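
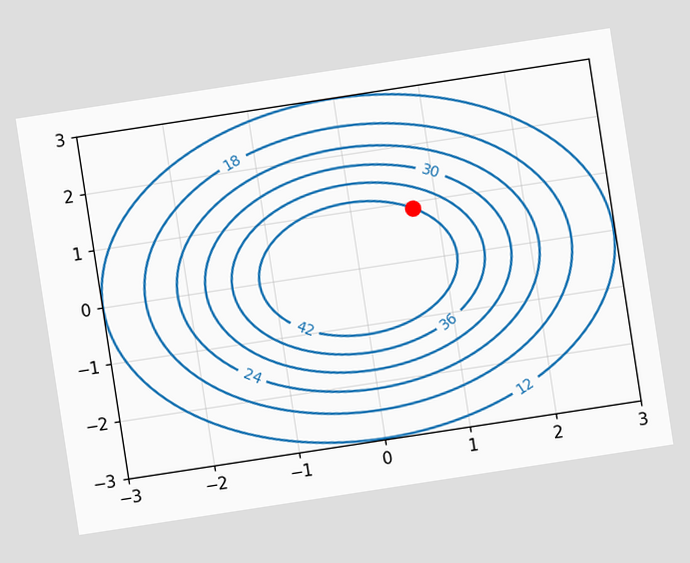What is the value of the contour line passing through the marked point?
The chart is tilted about 9° counter-clockwise. The marked point sits on the contour labelled 42.

42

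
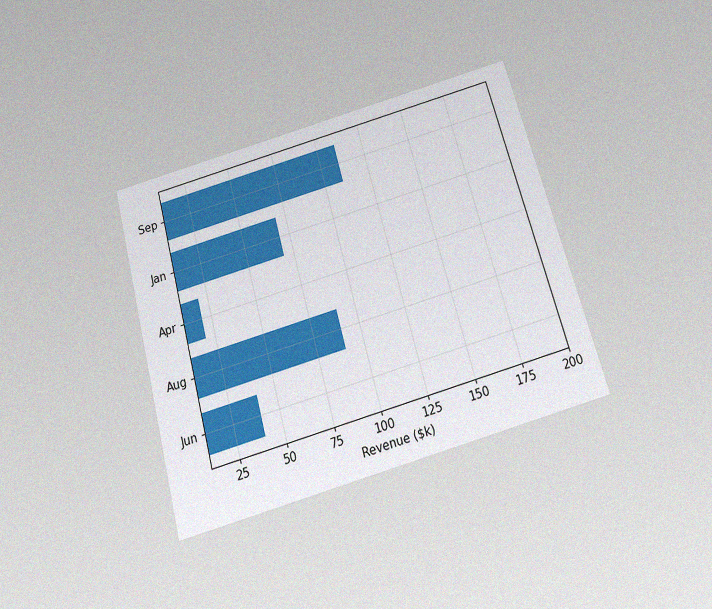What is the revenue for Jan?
The chart is tilted about 16° counter-clockwise and viewed slightly from below, with some photo noise. Reading along the chart's x-axis, the Jan bar reaches $70k.

$70k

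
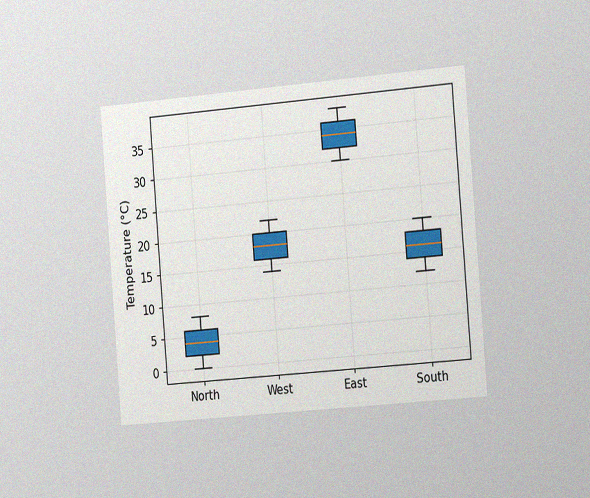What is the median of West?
18°C

The chart is tilted about 5° counter-clockwise and viewed slightly from the right, with some photo noise. The median line in the West box sits at 18°C.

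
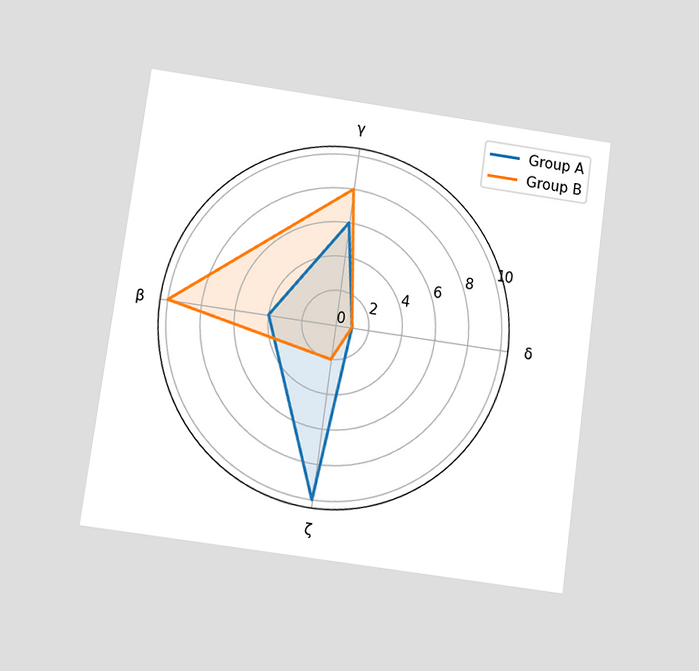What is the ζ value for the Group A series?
10

The chart is tilted about 8° clockwise and viewed slightly from below. On the ζ axis, Group A reaches 10.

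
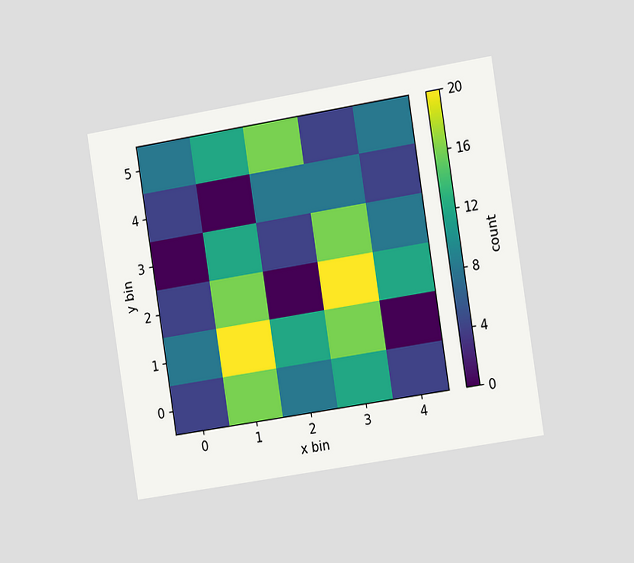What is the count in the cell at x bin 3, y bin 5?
The chart is tilted about 9° counter-clockwise and viewed slightly from the right. Matching the cell (3, 5) against the colorbar gives 4.

4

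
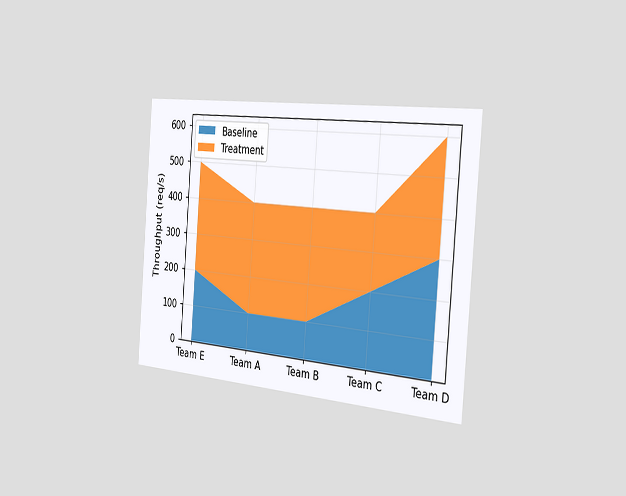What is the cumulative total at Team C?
The chart is tilted about 4° clockwise and viewed slightly from the right. The stacked total at Team C reaches 400req/s.

400req/s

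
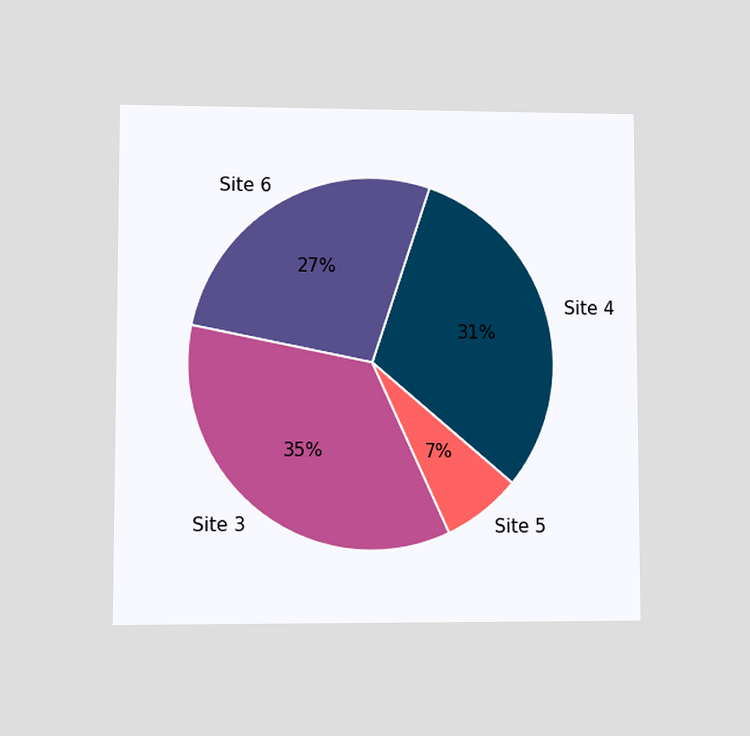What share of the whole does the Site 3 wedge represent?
The chart is viewed at a slight angle. The Site 3 slice takes up 35% of the pie.

35%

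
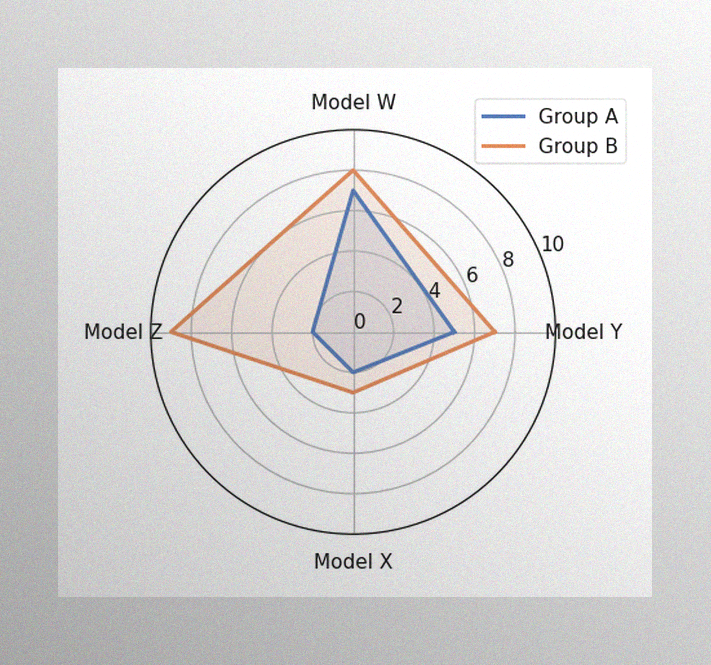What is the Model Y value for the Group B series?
7

The image has some photo noise and uneven lighting. On the Model Y axis, Group B reaches 7.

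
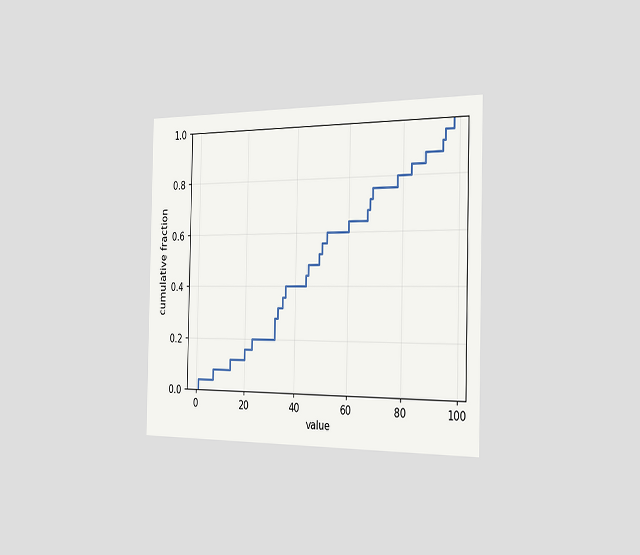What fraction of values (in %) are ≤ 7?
The chart is viewed slightly from the right. At x=7 the ECDF step is at 8%.

8%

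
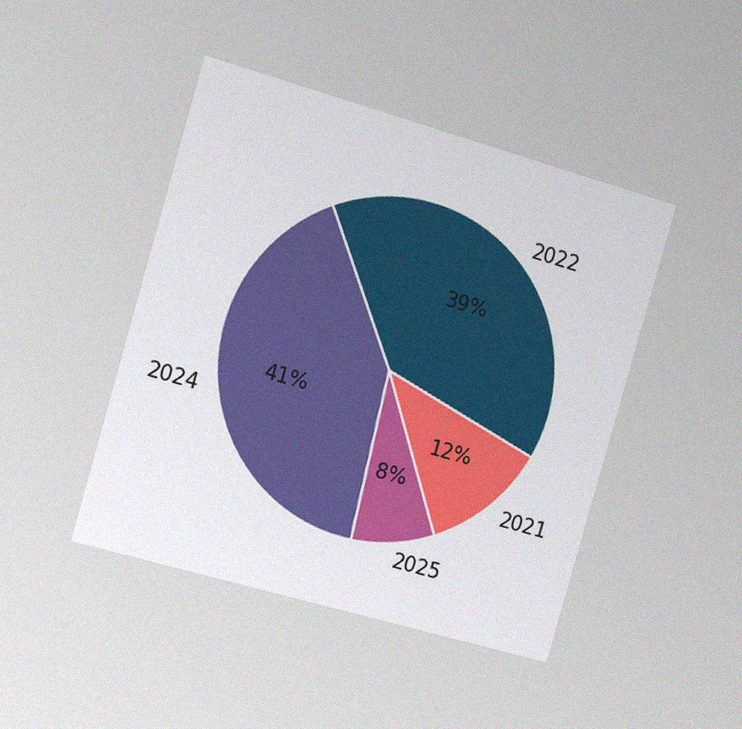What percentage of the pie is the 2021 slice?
12%

The chart is tilted about 16° clockwise and viewed slightly from the left, with some photo noise. The 2021 slice takes up 12% of the pie.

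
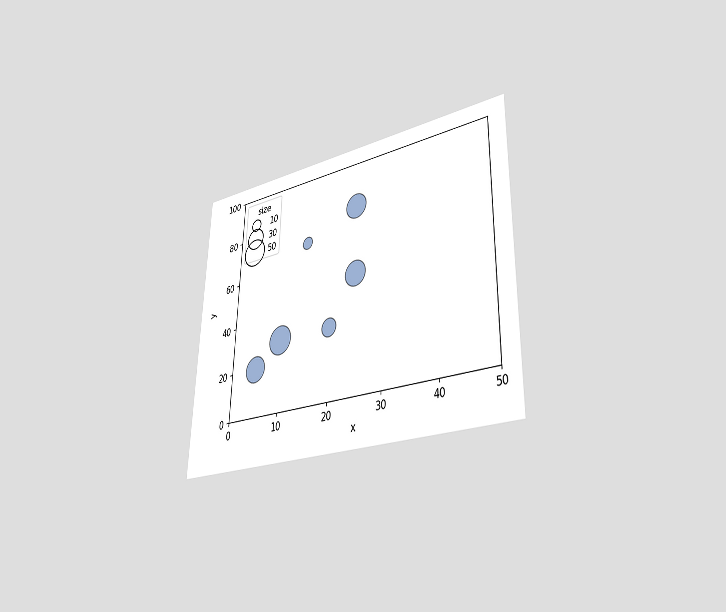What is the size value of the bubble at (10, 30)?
The chart is viewed at a slight angle. Matching the bubble at (10, 30) against the size legend gives 50.

50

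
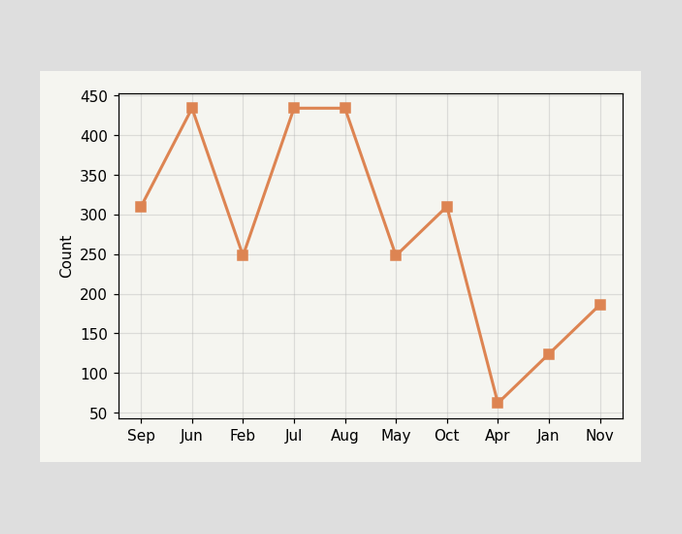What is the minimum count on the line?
62

The lowest point is at Apr, and reading across to the y-axis gives 62.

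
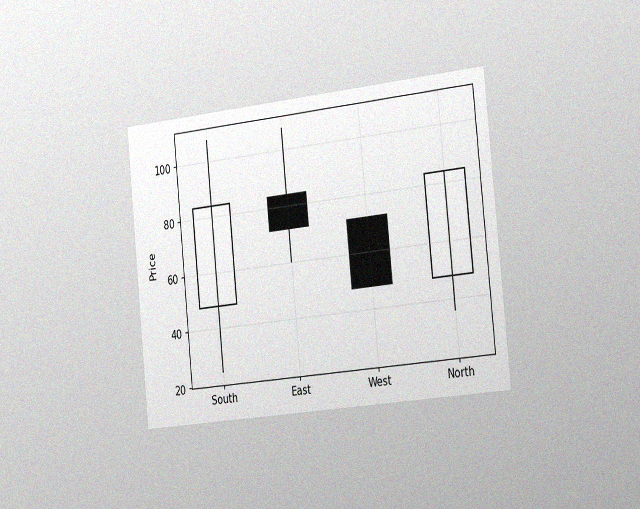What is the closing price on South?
84

The chart is tilted about 6° counter-clockwise and viewed slightly from the right, with some photo noise. The South candle closes at 84.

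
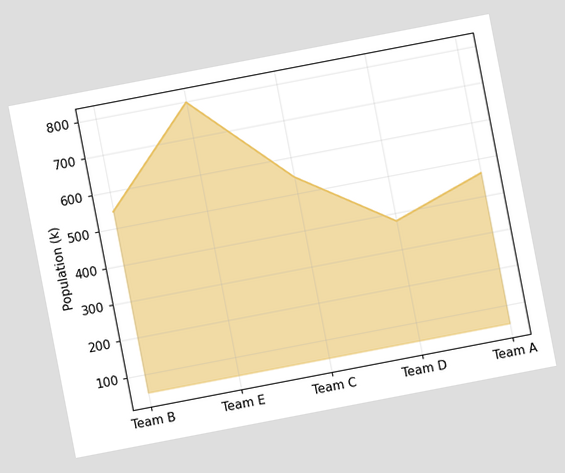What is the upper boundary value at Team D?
378k

The chart is tilted about 11° counter-clockwise. At Team D the upper boundary is at 378k.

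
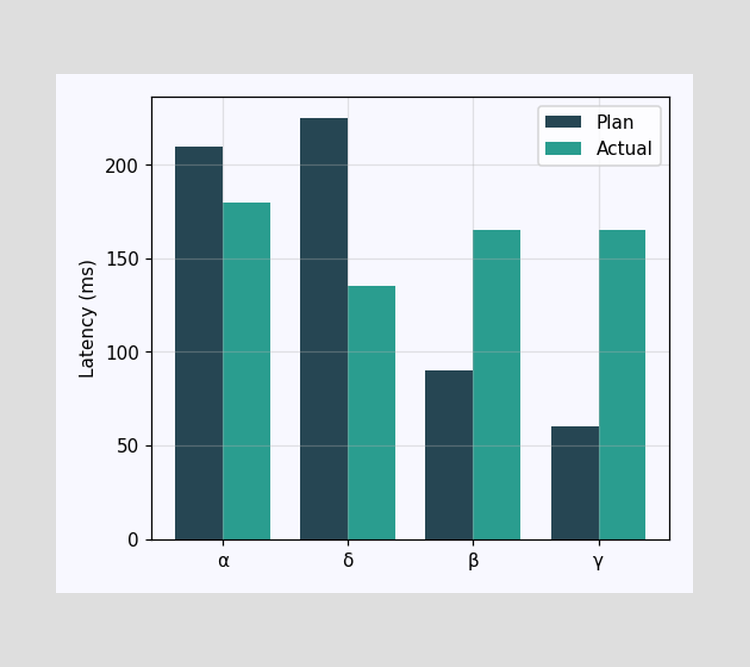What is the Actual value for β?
165ms

The Actual bar at β reaches 165ms on the y-axis.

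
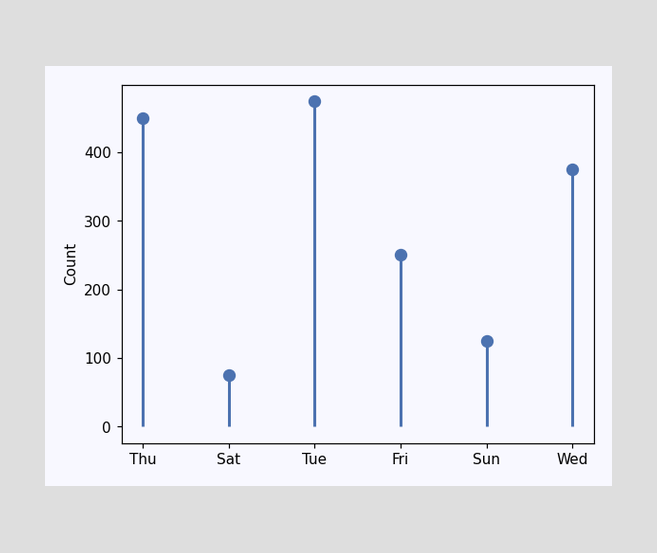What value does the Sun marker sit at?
The Sun marker sits at 125.

125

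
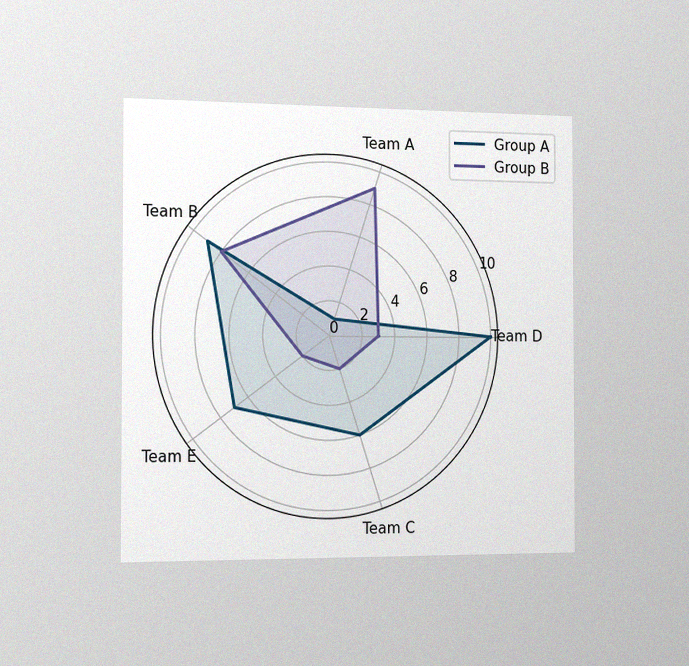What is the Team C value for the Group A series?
The chart is viewed slightly from the left, with some photo noise. On the Team C axis, Group A reaches 6.

6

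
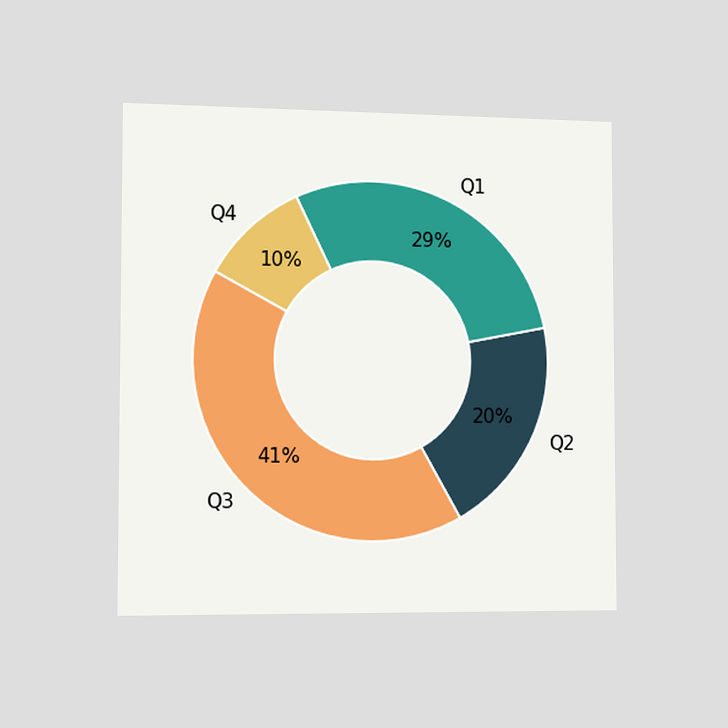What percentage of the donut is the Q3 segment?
41%

The chart is viewed slightly from the left. The Q3 segment takes up 41% of the ring.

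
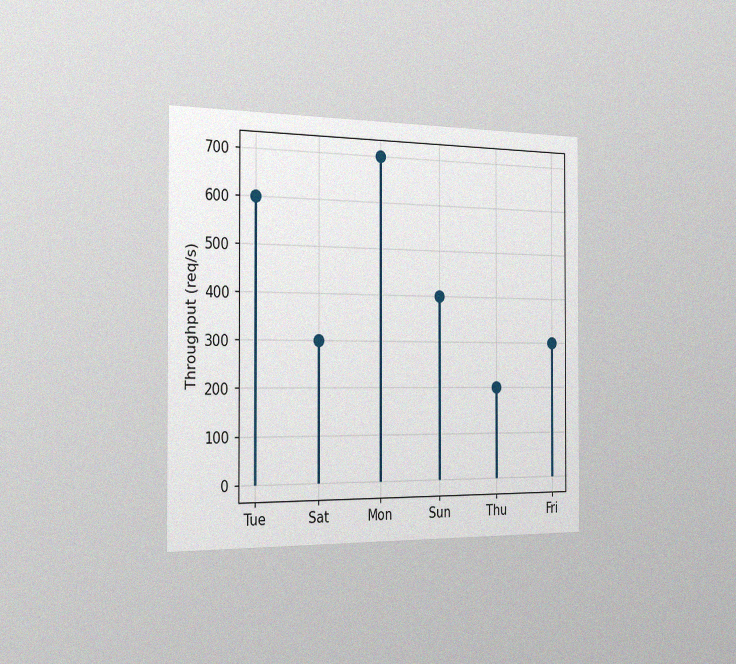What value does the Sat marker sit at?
300req/s

The chart is viewed slightly from the left, with some photo noise. The Sat marker sits at 300req/s.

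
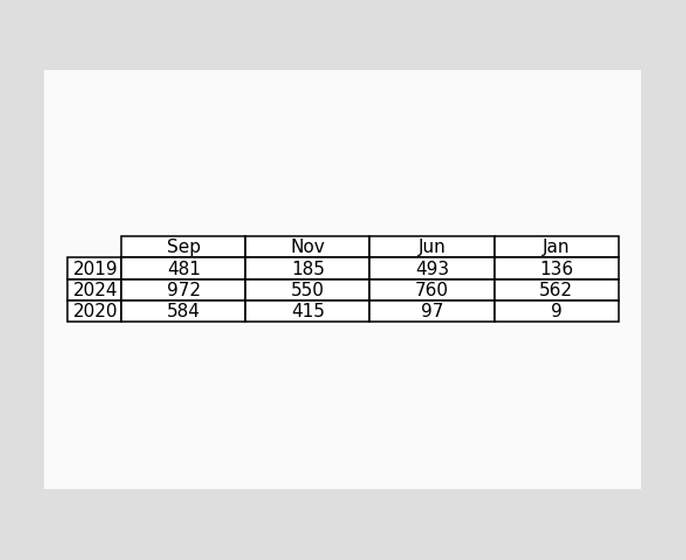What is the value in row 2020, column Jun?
The (2020, Jun) cell reads 97.

97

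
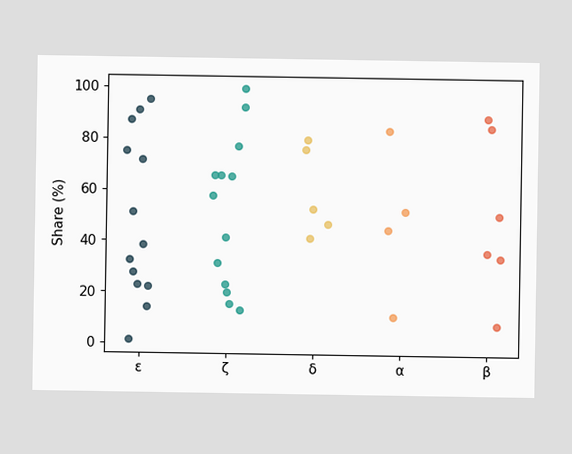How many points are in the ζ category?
13

Counting the markers in the ζ column gives 13.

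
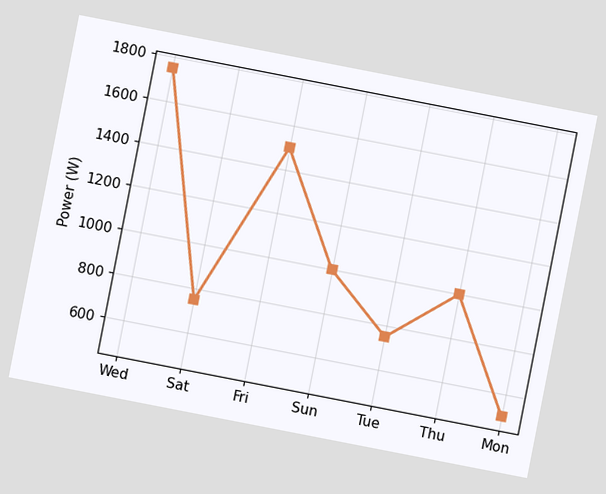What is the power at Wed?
The chart is tilted about 11° clockwise. At Wed, the line is at 1750W.

1750W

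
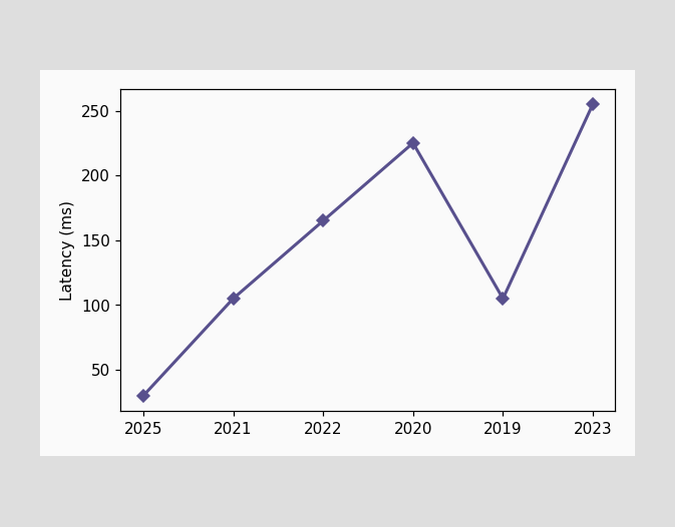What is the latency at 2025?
At 2025, the line is at 30ms.

30ms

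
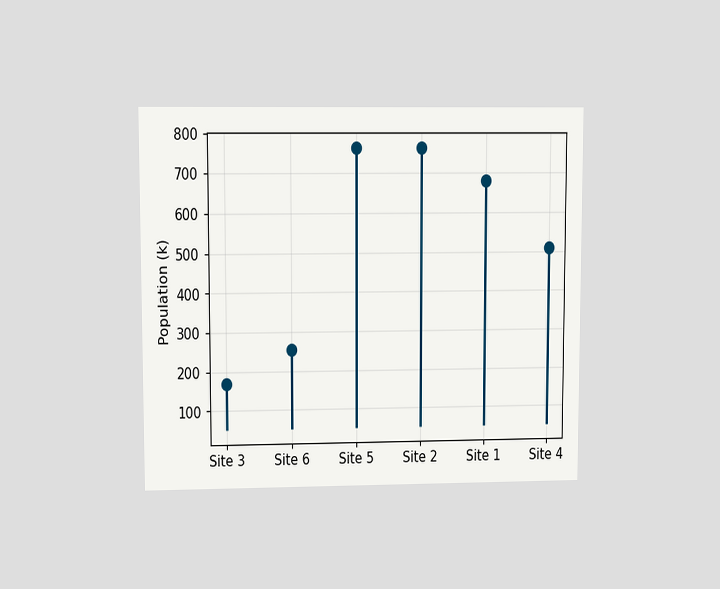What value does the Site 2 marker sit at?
The chart is viewed at a slight angle. The Site 2 marker sits at 765k.

765k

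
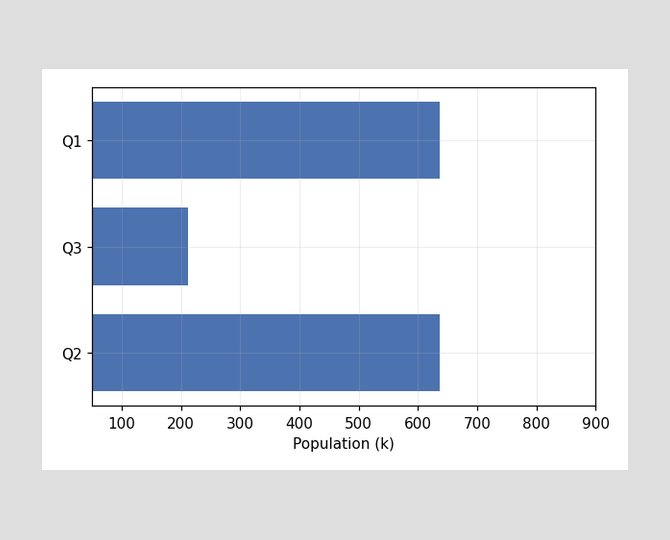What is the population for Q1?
Reading along the chart's x-axis, the Q1 bar reaches 636k.

636k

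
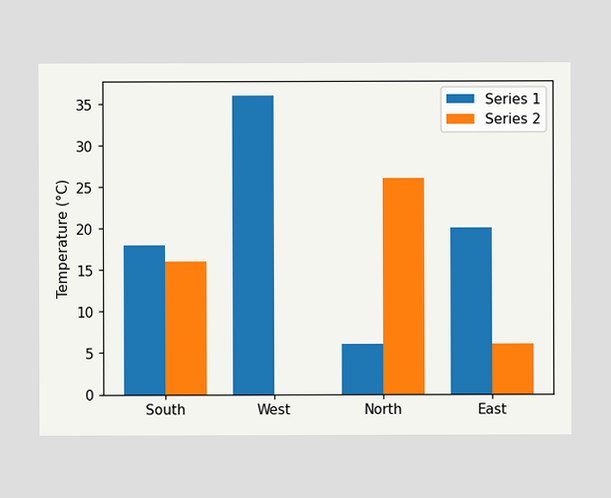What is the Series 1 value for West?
36°C

The Series 1 bar at West reaches 36°C on the y-axis.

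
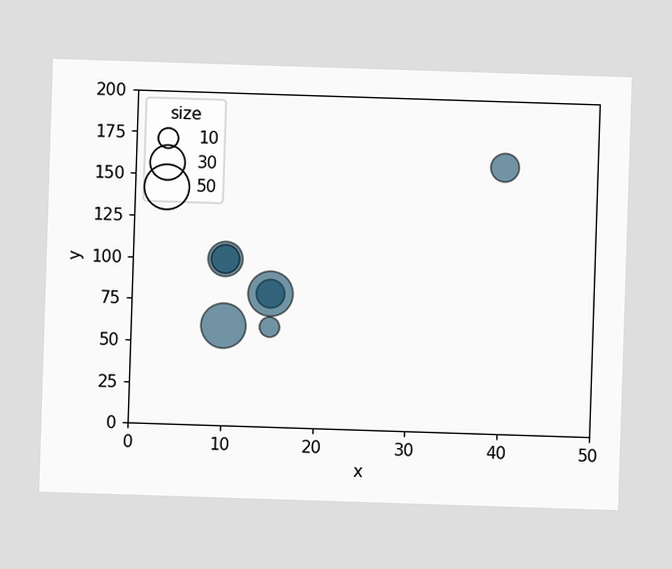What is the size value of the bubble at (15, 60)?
Matching the bubble at (15, 60) against the size legend gives 10.

10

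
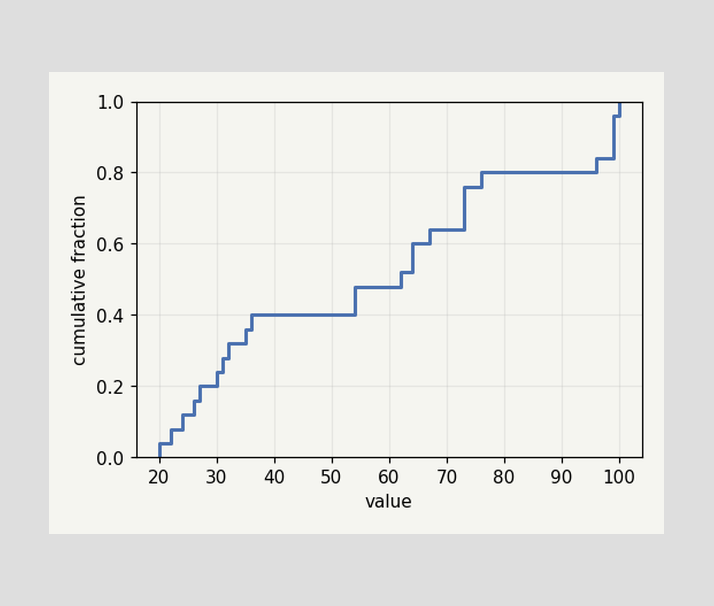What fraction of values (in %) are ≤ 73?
76%

At x=73 the ECDF step is at 76%.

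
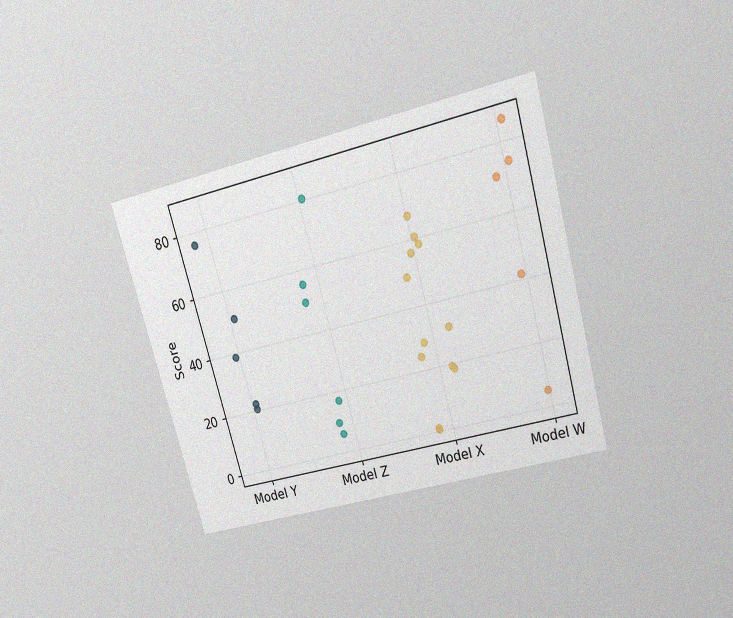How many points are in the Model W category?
The chart is tilted about 16° counter-clockwise and viewed slightly from above, with some photo noise. Counting the markers in the Model W column gives 5.

5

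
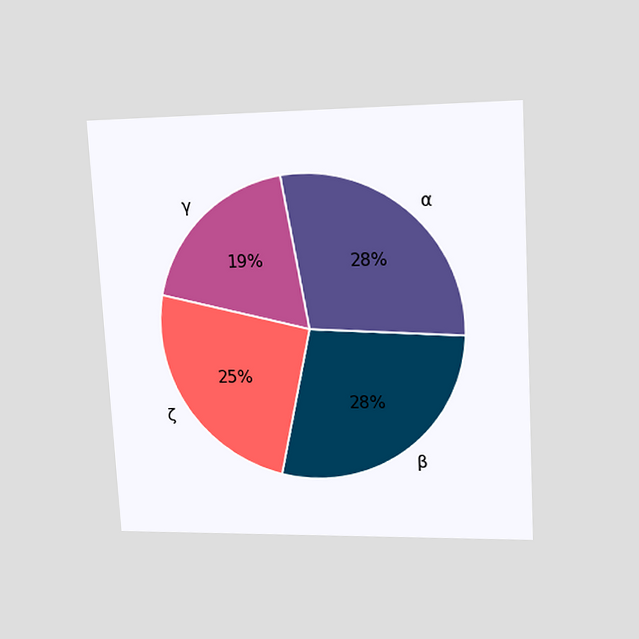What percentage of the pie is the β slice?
The chart is tilted about 3° counter-clockwise and viewed at a slight angle. The β slice takes up 28% of the pie.

28%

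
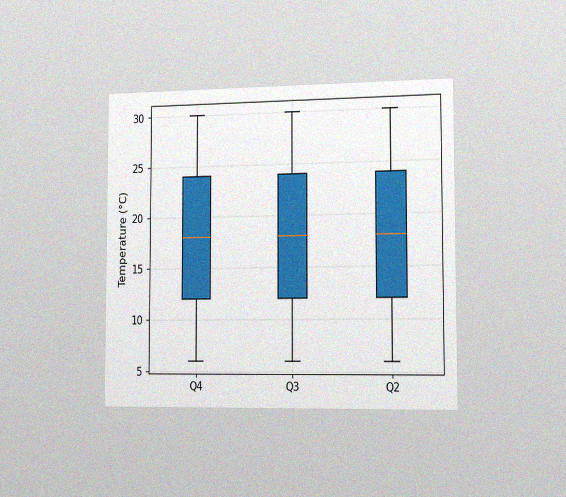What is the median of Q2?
The chart is viewed slightly from the right, with some photo noise. The median line in the Q2 box sits at 18°C.

18°C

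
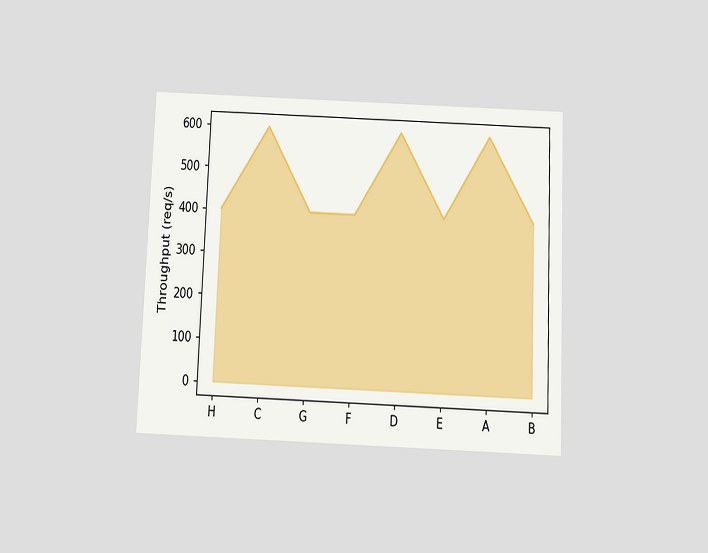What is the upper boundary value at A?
The chart is tilted about 2° clockwise and viewed slightly from below. At A the upper boundary is at 600req/s.

600req/s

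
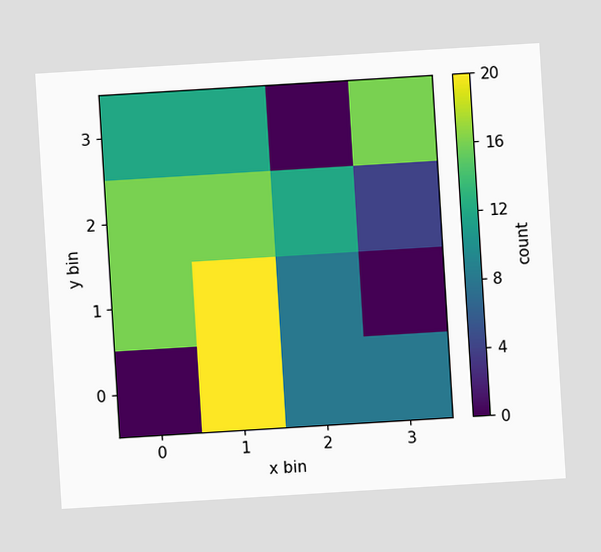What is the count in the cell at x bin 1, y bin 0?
20

The chart is tilted about 3° counter-clockwise. Matching the cell (1, 0) against the colorbar gives 20.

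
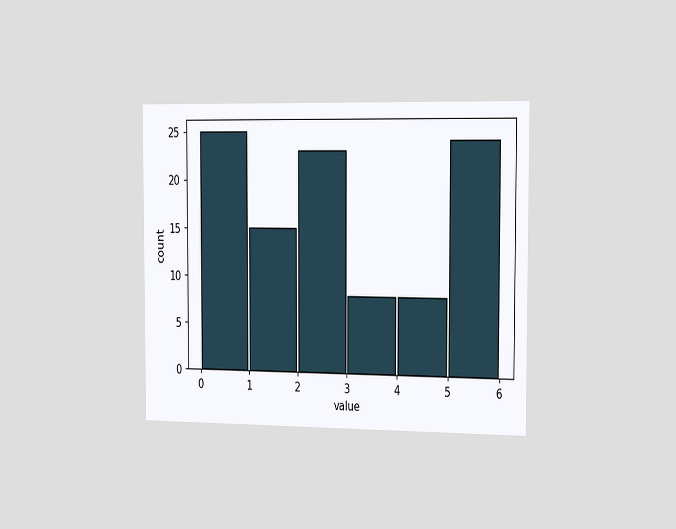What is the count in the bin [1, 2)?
The chart is viewed slightly from the right. The [1, 2) bin has height 15.

15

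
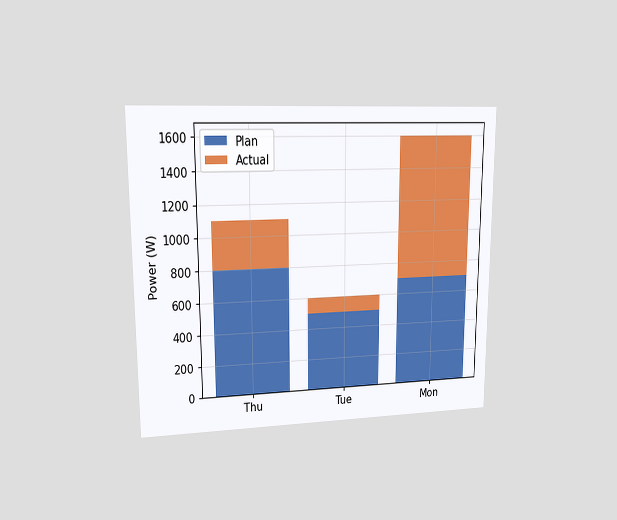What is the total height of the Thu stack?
The chart is viewed at a slight angle. The Thu stack's top reaches 1100W on the y-axis.

1100W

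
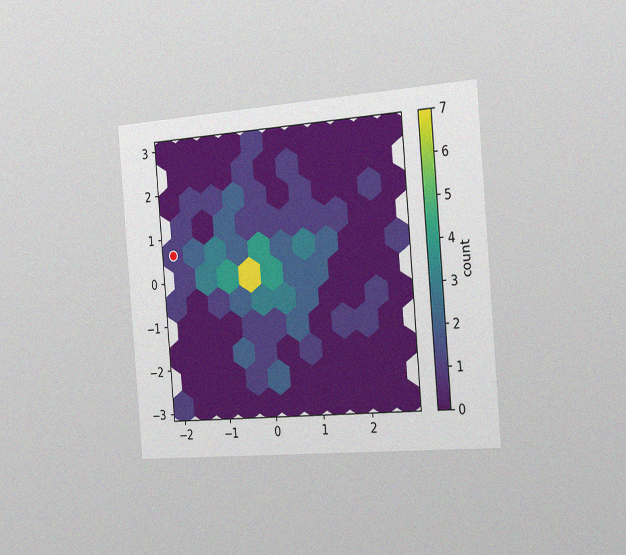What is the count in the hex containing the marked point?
1

The chart is tilted about 5° counter-clockwise and viewed slightly from the right, with some photo noise. The marked hex reads 1 on the colorbar.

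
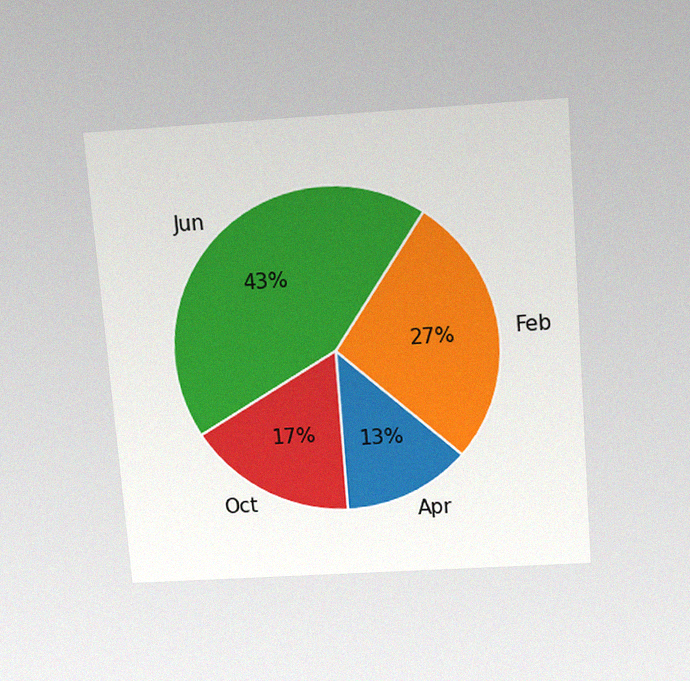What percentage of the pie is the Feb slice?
The chart is tilted about 5° counter-clockwise and viewed slightly from above, with some photo noise. The Feb slice takes up 27% of the pie.

27%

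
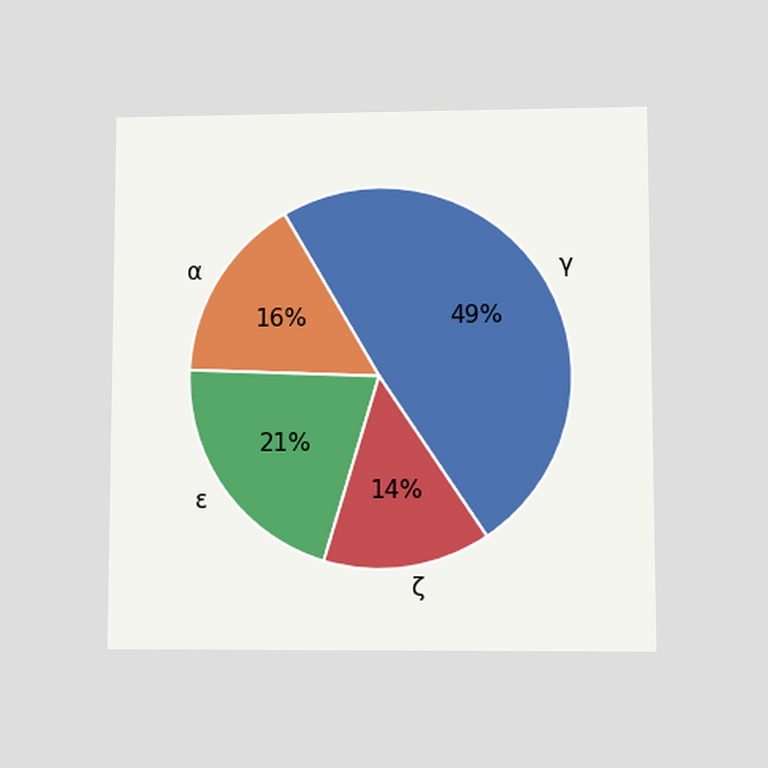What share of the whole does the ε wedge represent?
The chart is viewed at a slight angle. The ε slice takes up 21% of the pie.

21%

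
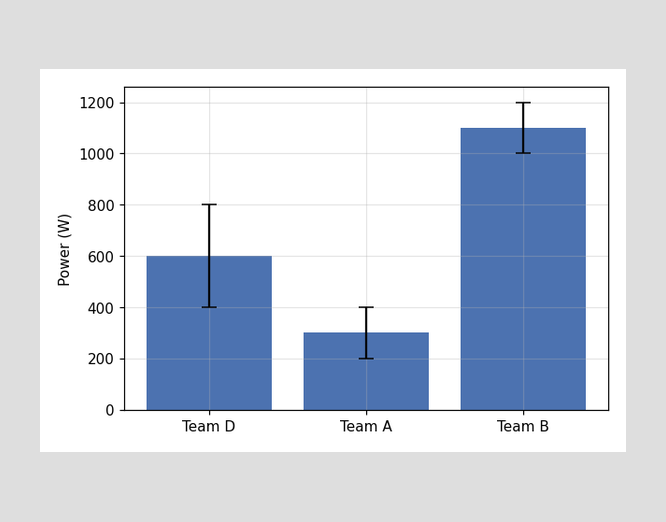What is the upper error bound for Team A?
400W

The Team A bar's upper whisker reaches 400W.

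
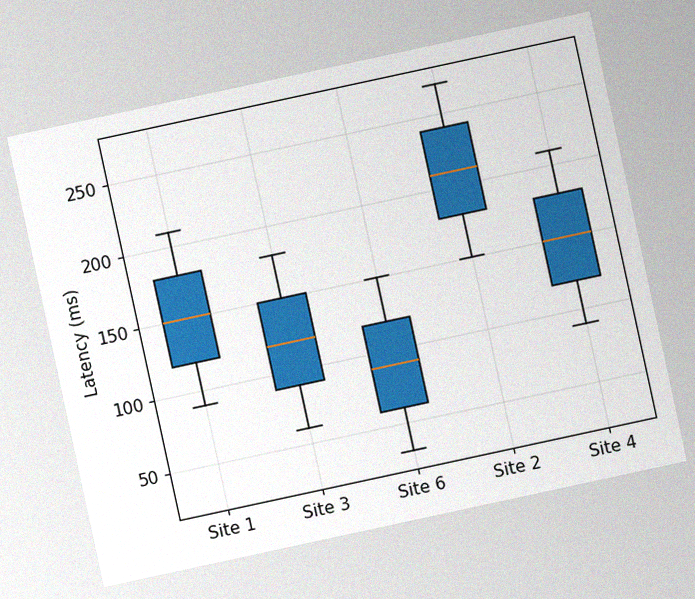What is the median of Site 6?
90ms

The chart is tilted about 12° counter-clockwise, with some photo noise. The median line in the Site 6 box sits at 90ms.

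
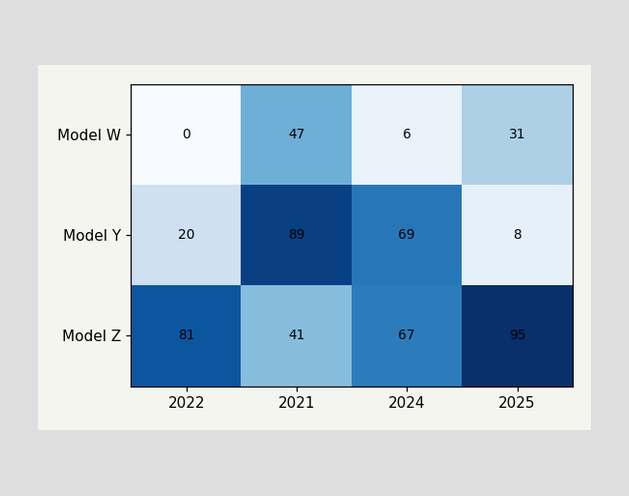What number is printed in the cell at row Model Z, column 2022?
The (Model Z, 2022) cell reads 81.

81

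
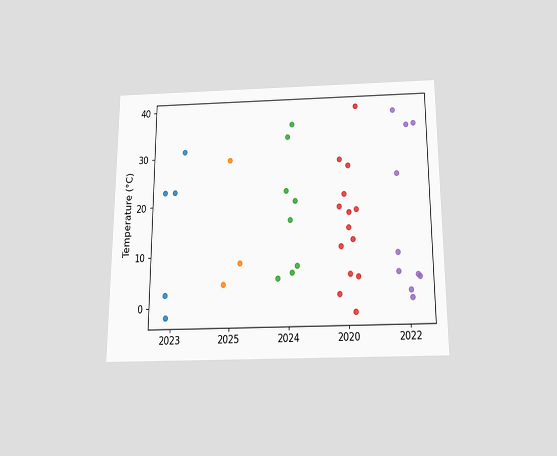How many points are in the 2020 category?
14

The chart is viewed slightly from below. Counting the markers in the 2020 column gives 14.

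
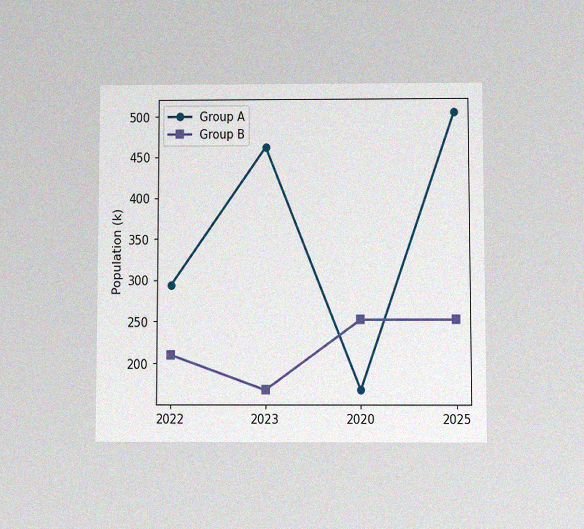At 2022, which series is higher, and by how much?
Group A, by 84k

The chart is viewed slightly from below, with some photo noise. At 2022, Group A sits above the other line by 84k.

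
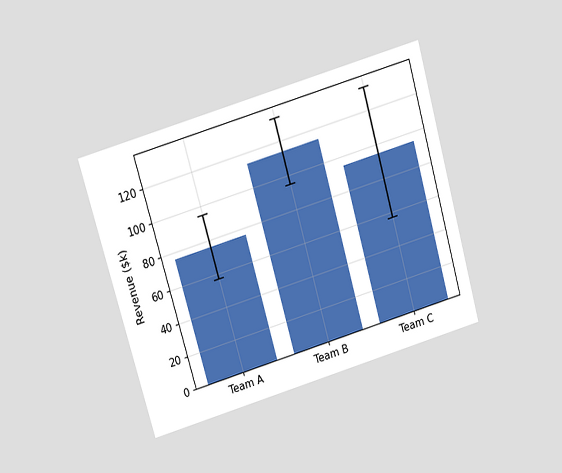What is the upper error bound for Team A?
$95k

The chart is tilted about 16° counter-clockwise and viewed slightly from above. The Team A bar's upper whisker reaches $95k.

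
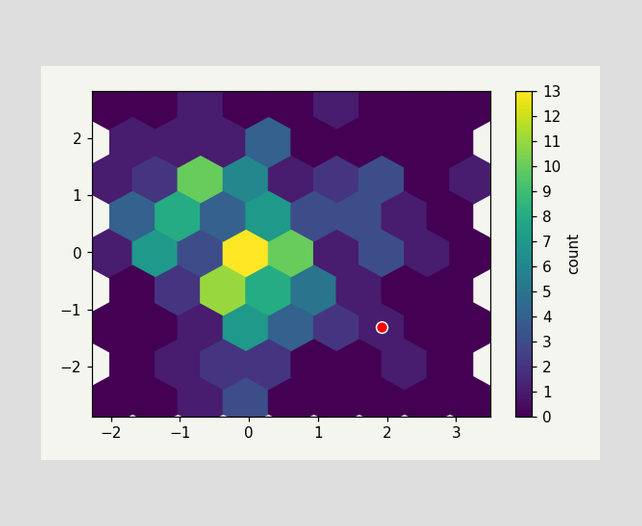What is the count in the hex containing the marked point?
1

The marked hex reads 1 on the colorbar.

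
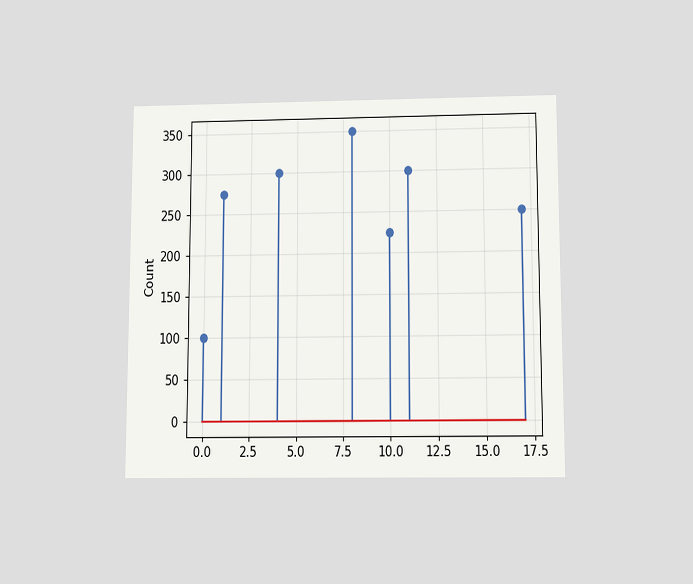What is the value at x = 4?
300

The chart is viewed slightly from below. The stem at x=4 reaches 300.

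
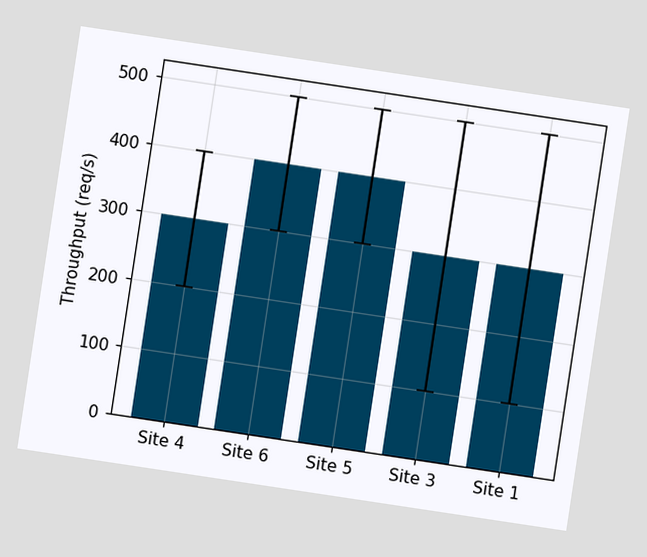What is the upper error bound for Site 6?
500req/s

The chart is tilted about 9° clockwise. The Site 6 bar's upper whisker reaches 500req/s.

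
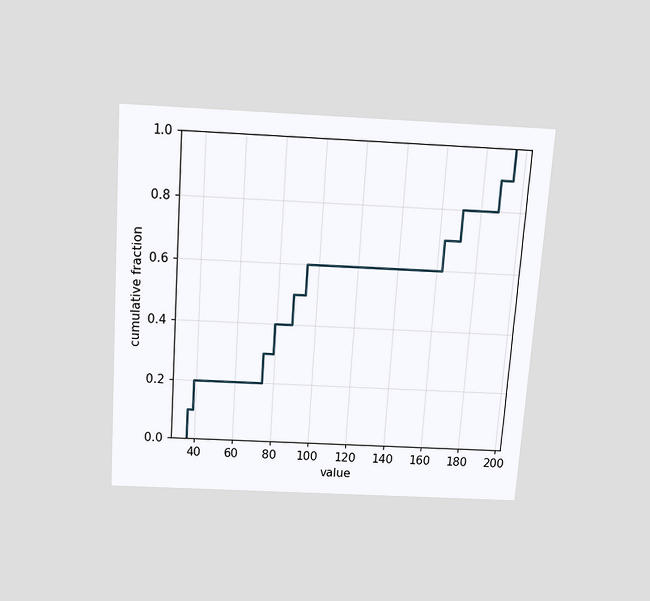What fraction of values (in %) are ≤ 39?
The chart is tilted about 4° clockwise and viewed slightly from above. At x=39 the ECDF step is at 20%.

20%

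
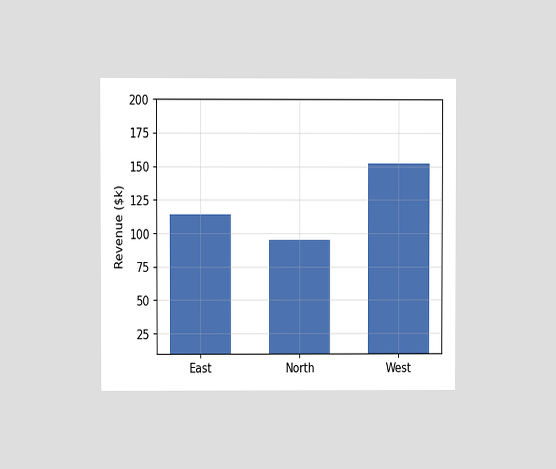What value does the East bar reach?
The chart is viewed at a slight angle. Reading along the chart's y-axis, the East bar reaches $114k.

$114k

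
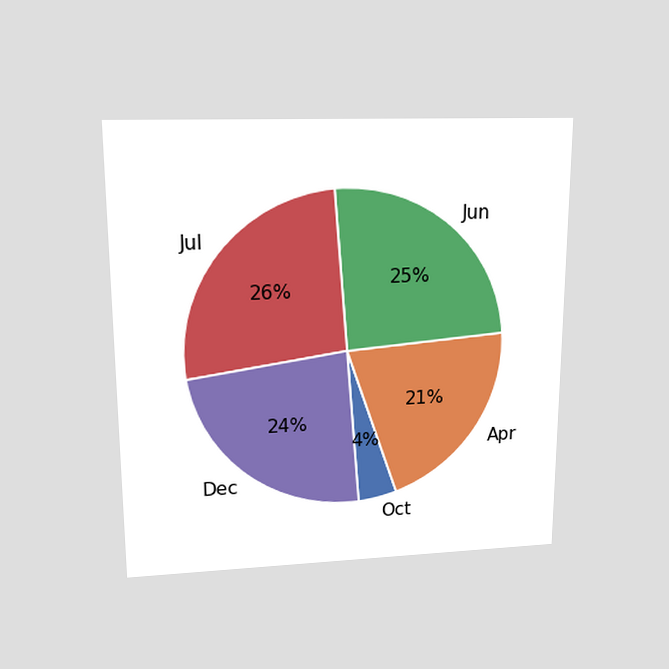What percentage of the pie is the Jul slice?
26%

The chart is viewed slightly from above. The Jul slice takes up 26% of the pie.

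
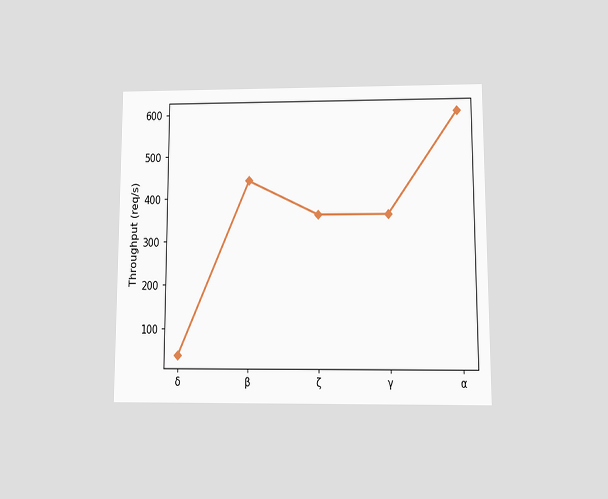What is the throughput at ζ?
360req/s

The chart is viewed at a slight angle. At ζ, the line is at 360req/s.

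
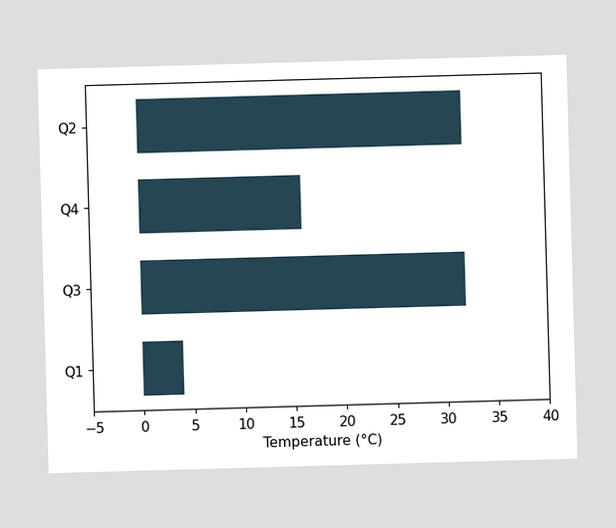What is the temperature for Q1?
4°C

Reading along the chart's x-axis, the Q1 bar reaches 4°C.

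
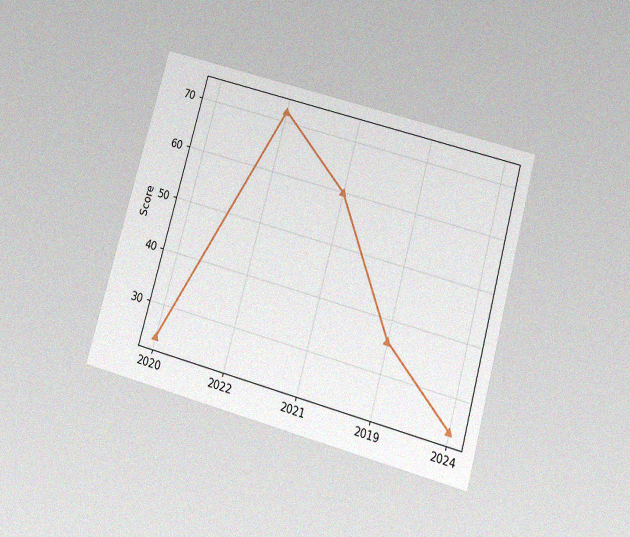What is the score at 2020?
24

The chart is tilted about 15° clockwise and viewed slightly from below, with some photo noise. At 2020, the line is at 24.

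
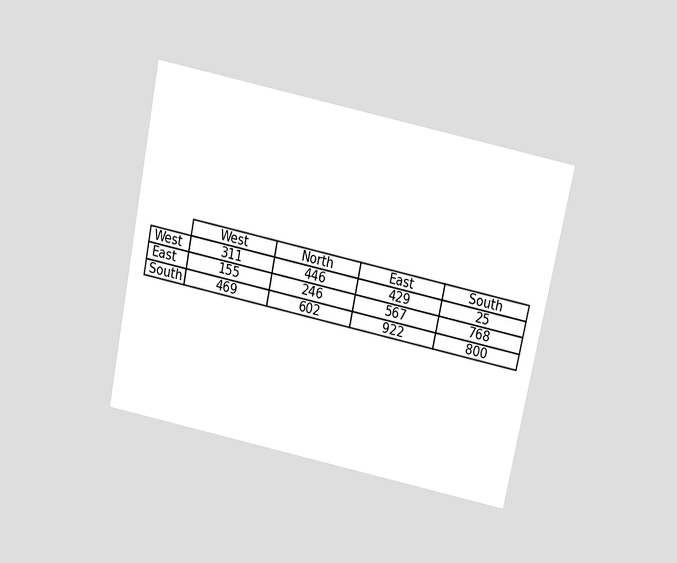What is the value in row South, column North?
602

The chart is tilted about 12° clockwise and viewed slightly from above. The (South, North) cell reads 602.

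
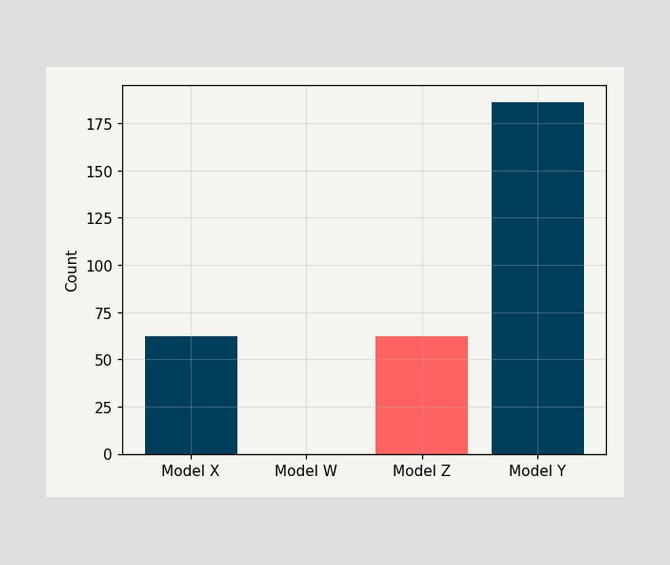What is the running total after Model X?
62

After Model X the running total reaches 62.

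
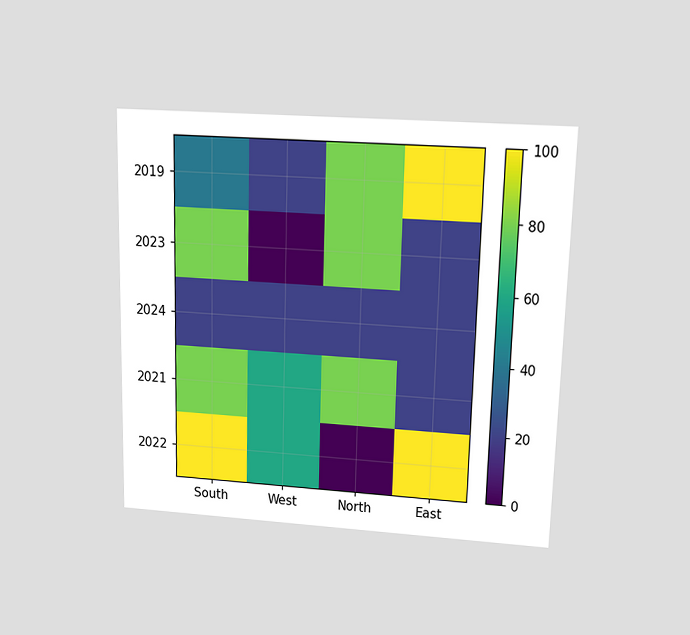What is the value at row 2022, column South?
The chart is viewed slightly from above. Matching cell (2022, South) against the colorbar gives 100.

100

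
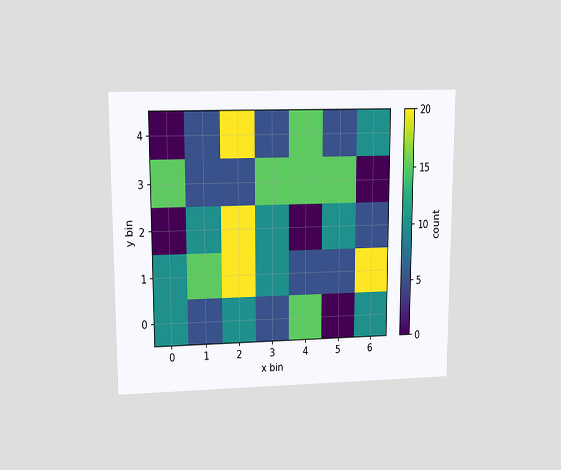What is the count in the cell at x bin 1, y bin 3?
5

The chart is viewed at a slight angle. Matching the cell (1, 3) against the colorbar gives 5.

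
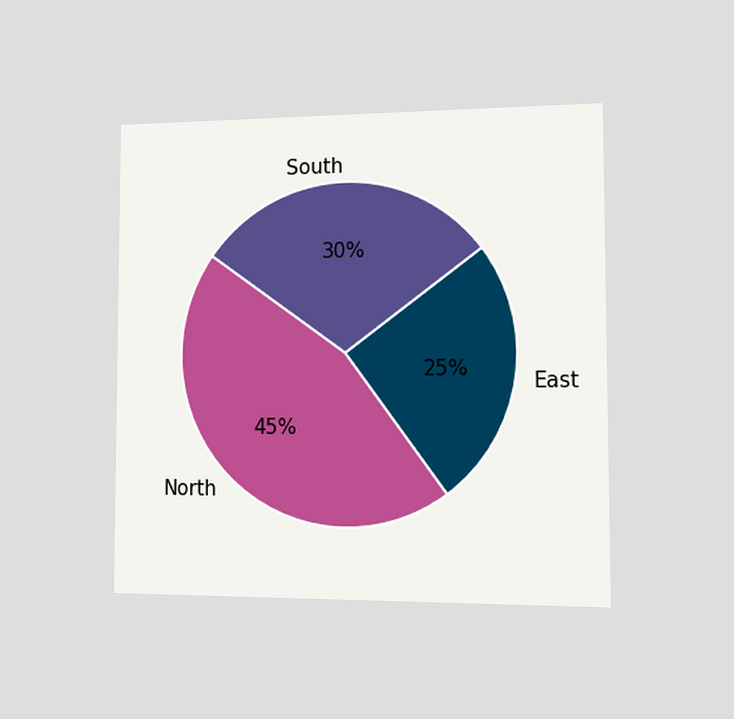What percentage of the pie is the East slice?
25%

The chart is viewed slightly from the right. The East slice takes up 25% of the pie.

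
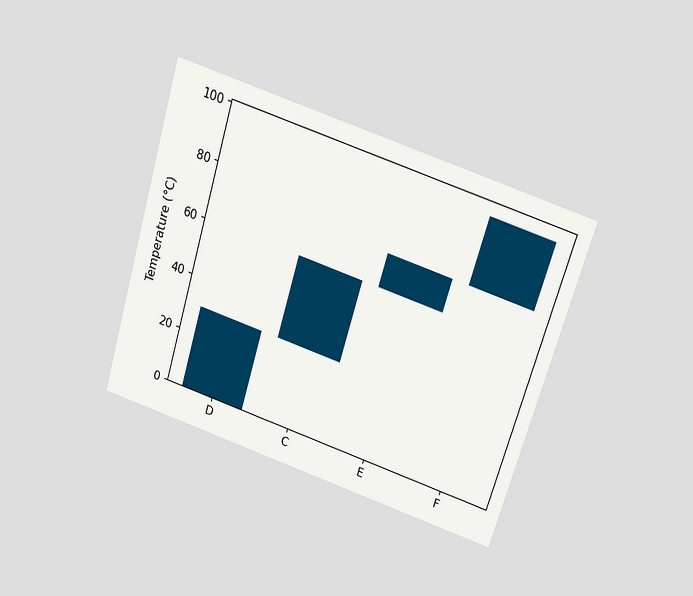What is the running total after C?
60°C

The chart is tilted about 17° clockwise and viewed slightly from above. After C the running total reaches 60°C.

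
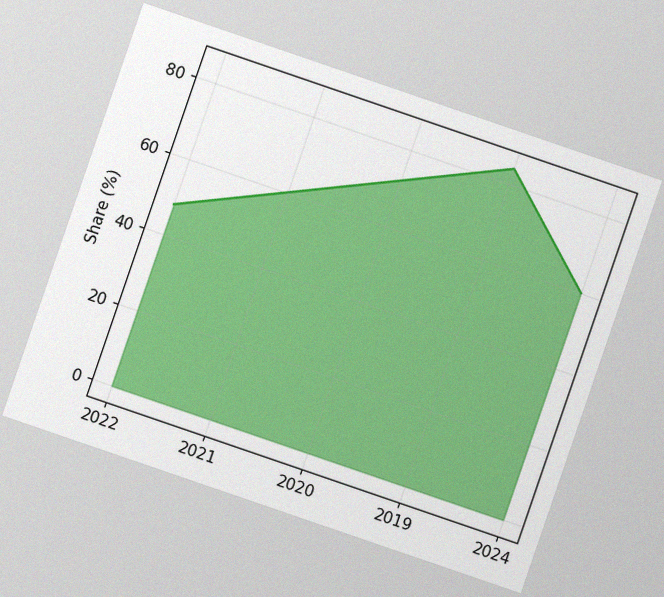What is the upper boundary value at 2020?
72%

The chart is tilted about 19° clockwise, with some photo noise. At 2020 the upper boundary is at 72%.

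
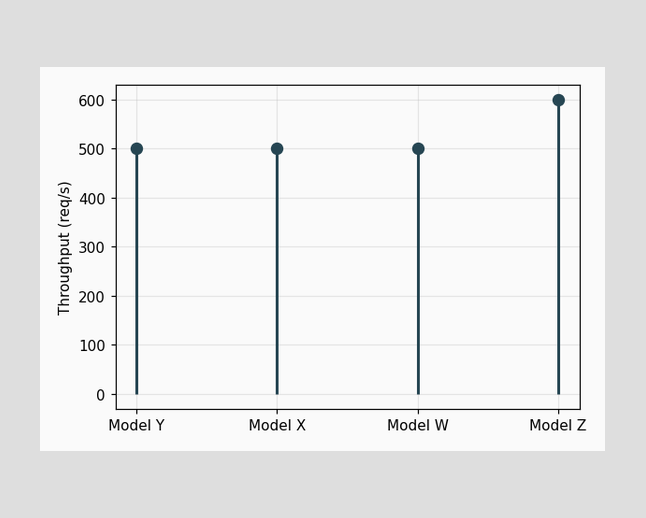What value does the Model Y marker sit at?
The Model Y marker sits at 500req/s.

500req/s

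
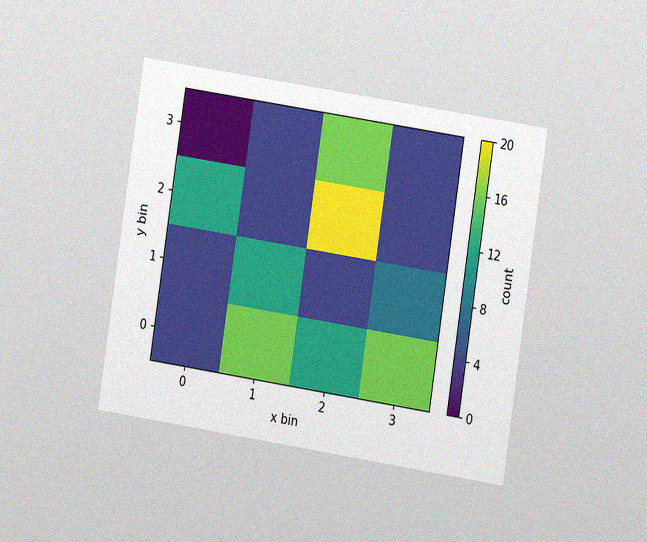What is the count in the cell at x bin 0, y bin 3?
0

The chart is tilted about 9° clockwise and viewed at a slight angle, with some photo noise. Matching the cell (0, 3) against the colorbar gives 0.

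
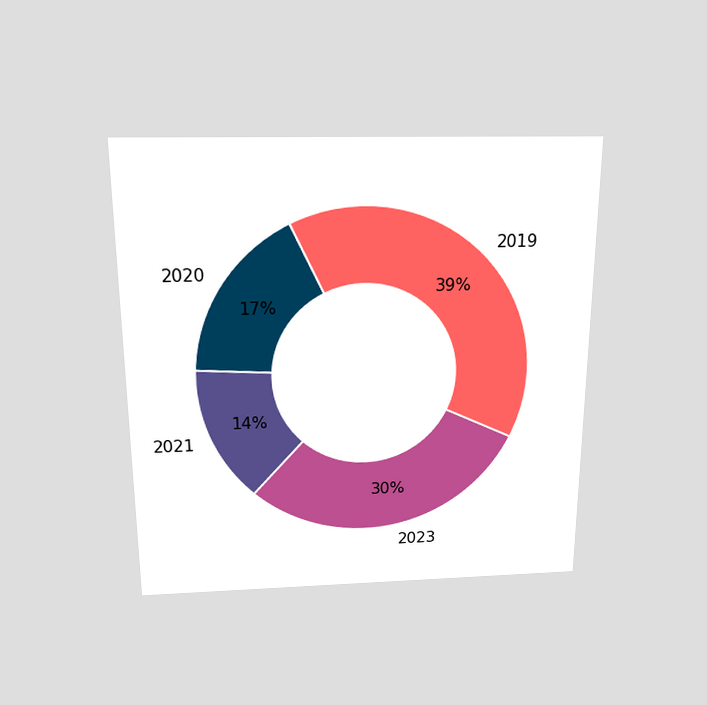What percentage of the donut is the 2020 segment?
17%

The chart is viewed slightly from above. The 2020 segment takes up 17% of the ring.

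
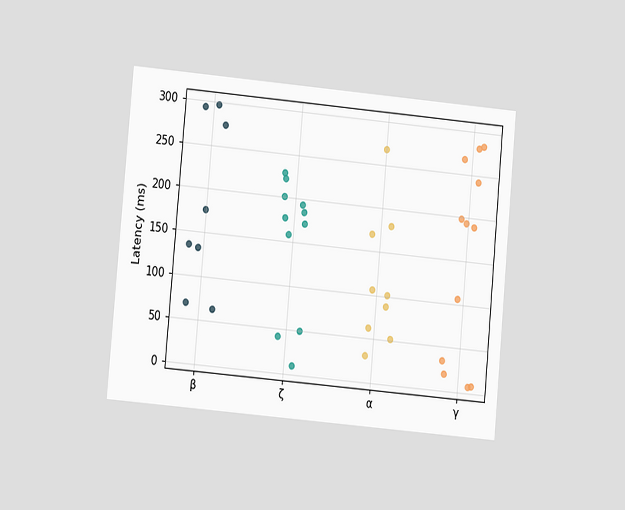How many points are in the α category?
9

The chart is tilted about 5° clockwise and viewed at a slight angle. Counting the markers in the α column gives 9.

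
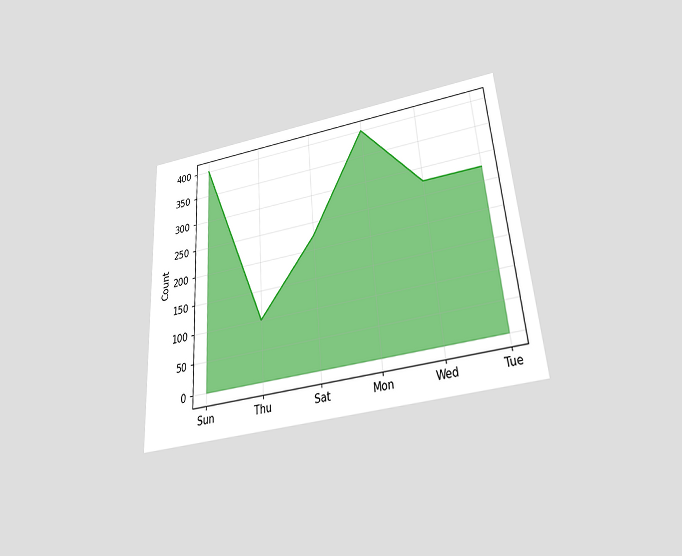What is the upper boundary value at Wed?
275

The chart is tilted about 4° counter-clockwise and viewed slightly from below. At Wed the upper boundary is at 275.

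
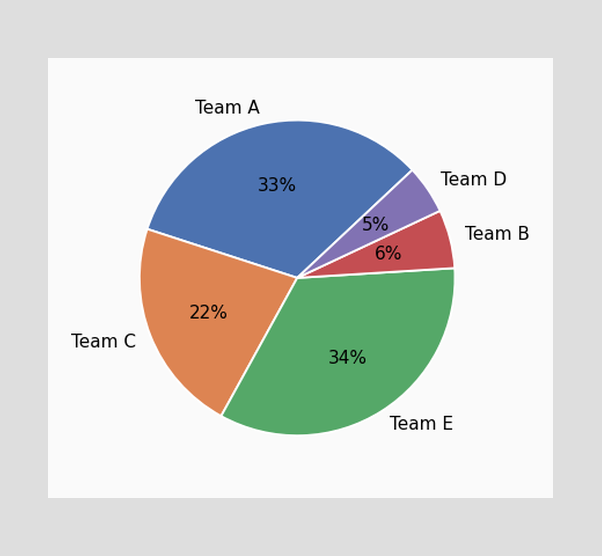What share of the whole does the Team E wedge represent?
34%

The Team E slice takes up 34% of the pie.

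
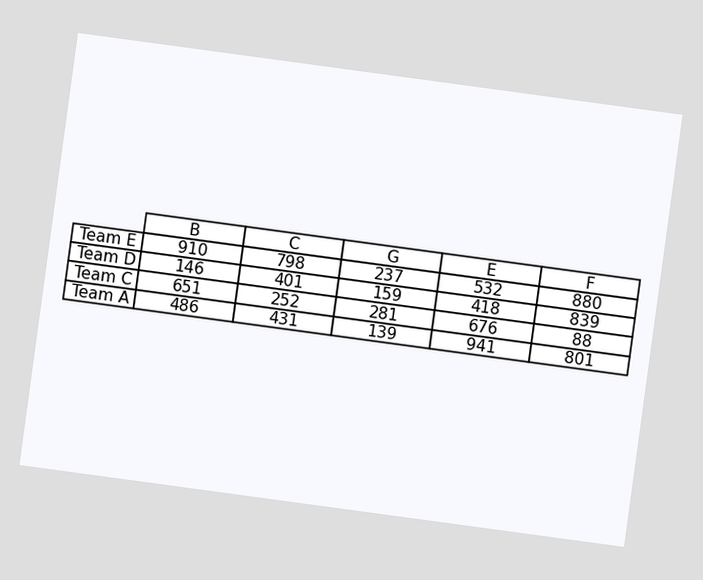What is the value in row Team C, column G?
The chart is tilted about 8° clockwise. The (Team C, G) cell reads 281.

281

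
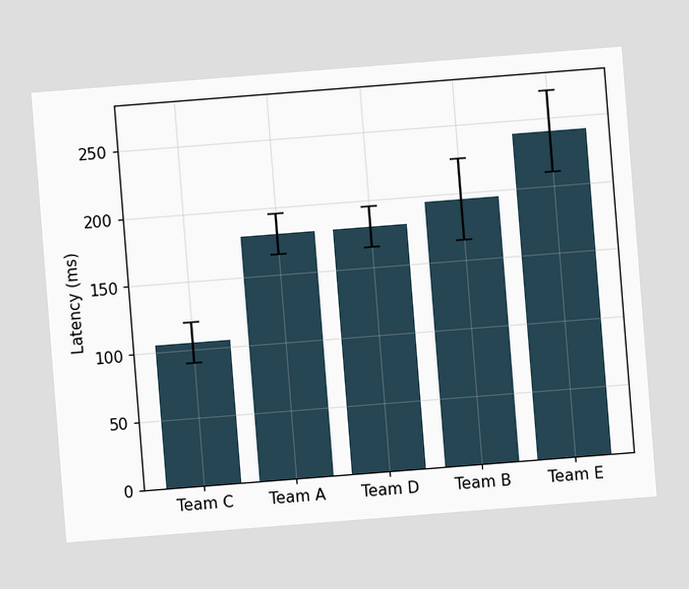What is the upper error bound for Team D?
The chart is tilted about 4° counter-clockwise. The Team D bar's upper whisker reaches 195ms.

195ms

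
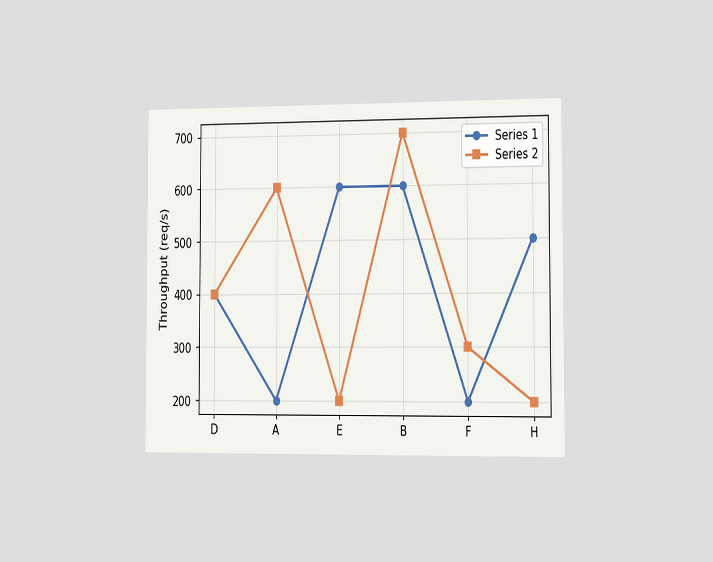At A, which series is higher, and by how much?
Series 2, by 400req/s

The chart is viewed slightly from the right. At A, Series 2 sits above the other line by 400req/s.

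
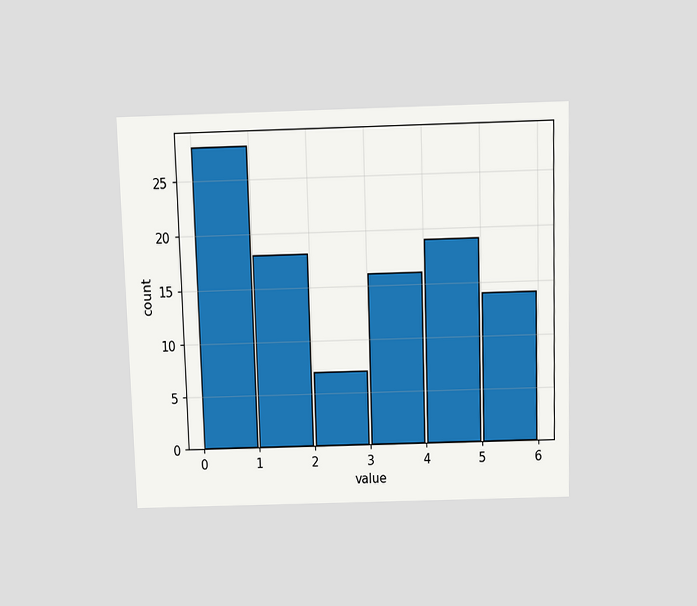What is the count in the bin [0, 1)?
The chart is viewed slightly from above. The [0, 1) bin has height 28.

28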